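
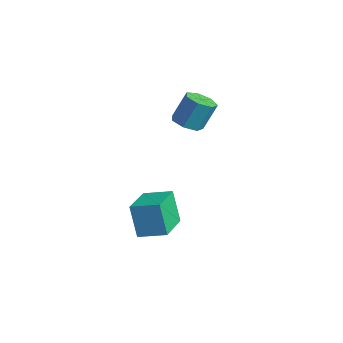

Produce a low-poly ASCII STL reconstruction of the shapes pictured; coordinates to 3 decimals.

solid 
facet normal -0.094 -0.429 -0.899
outer loop
vertex -3.259 -0.28 2.699
vertex -3.622 -0.783 2.977
vertex -3.842 -0.194 2.719
endloop
endfacet
facet normal 0.117 0.892 -0.438
outer loop
vertex -3.259 -0.28 2.699
vertex -3.842 -0.194 2.719
vertex -3.135 0.286 3.885
endloop
endfacet
facet normal 0.116 0.892 -0.438
outer loop
vertex -3.135 0.286 3.885
vertex -3.842 -0.194 2.719
vertex -3.719 0.372 3.905
endloop
endfacet
facet normal 0.094 0.429 0.898
outer loop
vertex -3.135 0.286 3.885
vertex -3.719 0.372 3.905
vertex -3.498 -0.217 4.163
endloop
endfacet
facet normal -0.093 -0.428 -0.899
outer loop
vertex -3.842 -0.194 2.719
vertex -3.622 -0.783 2.977
vertex -4.26 -0.552 2.933
endloop
endfacet
facet normal -0.700 0.670 -0.247
outer loop
vertex -3.842 -0.194 2.719
vertex -4.26 -0.552 2.933
vertex -3.719 0.372 3.905
endloop
endfacet
facet normal -0.701 0.669 -0.246
outer loop
vertex -3.719 0.372 3.905
vertex -4.26 -0.552 2.933
vertex -4.136 0.014 4.119
endloop
endfacet
facet normal 0.093 0.429 0.899
outer loop
vertex -3.719 0.372 3.905
vertex -4.136 0.014 4.119
vertex -3.498 -0.217 4.163
endloop
endfacet
facet normal -0.093 -0.428 -0.899
outer loop
vertex -4.26 -0.552 2.933
vertex -3.622 -0.783 2.977
vertex -4.197 -1.084 3.18
endloop
endfacet
facet normal -0.990 -0.057 0.131
outer loop
vertex -4.26 -0.552 2.933
vertex -4.197 -1.084 3.18
vertex -4.136 0.014 4.119
endloop
endfacet
facet normal -0.990 -0.057 0.131
outer loop
vertex -4.136 0.014 4.119
vertex -4.197 -1.084 3.18
vertex -4.073 -0.518 4.366
endloop
endfacet
facet normal 0.093 0.428 0.899
outer loop
vertex -4.136 0.014 4.119
vertex -4.073 -0.518 4.366
vertex -3.498 -0.217 4.163
endloop
endfacet
facet normal -0.093 -0.428 -0.899
outer loop
vertex -4.197 -1.084 3.18
vertex -3.622 -0.783 2.977
vertex -3.701 -1.389 3.274
endloop
endfacet
facet normal -0.533 -0.741 0.409
outer loop
vertex -4.197 -1.084 3.18
vertex -3.701 -1.389 3.274
vertex -4.073 -0.518 4.366
endloop
endfacet
facet normal -0.534 -0.740 0.408
outer loop
vertex -4.073 -0.518 4.366
vertex -3.701 -1.389 3.274
vertex -3.578 -0.823 4.461
endloop
endfacet
facet normal 0.092 0.430 0.898
outer loop
vertex -4.073 -0.518 4.366
vertex -3.578 -0.823 4.461
vertex -3.498 -0.217 4.163
endloop
endfacet
facet normal -0.092 -0.428 -0.899
outer loop
vertex -3.701 -1.389 3.274
vertex -3.622 -0.783 2.977
vertex -3.145 -1.238 3.145
endloop
endfacet
facet normal 0.323 -0.867 0.380
outer loop
vertex -3.701 -1.389 3.274
vertex -3.145 -1.238 3.145
vertex -3.578 -0.823 4.461
endloop
endfacet
facet normal 0.324 -0.866 0.380
outer loop
vertex -3.578 -0.823 4.461
vertex -3.145 -1.238 3.145
vertex -3.022 -0.672 4.331
endloop
endfacet
facet normal 0.093 0.429 0.898
outer loop
vertex -3.578 -0.823 4.461
vertex -3.022 -0.672 4.331
vertex -3.498 -0.217 4.163
endloop
endfacet
facet normal -0.093 -0.429 -0.899
outer loop
vertex -3.145 -1.238 3.145
vertex -3.622 -0.783 2.977
vertex -2.948 -0.744 2.889
endloop
endfacet
facet normal 0.938 -0.340 0.065
outer loop
vertex -3.145 -1.238 3.145
vertex -2.948 -0.744 2.889
vertex -3.022 -0.672 4.331
endloop
endfacet
facet normal 0.938 -0.340 0.065
outer loop
vertex -3.022 -0.672 4.331
vertex -2.948 -0.744 2.889
vertex -2.825 -0.178 4.075
endloop
endfacet
facet normal 0.093 0.429 0.899
outer loop
vertex -3.022 -0.672 4.331
vertex -2.825 -0.178 4.075
vertex -3.498 -0.217 4.163
endloop
endfacet
facet normal -0.092 -0.430 -0.898
outer loop
vertex -2.948 -0.744 2.889
vertex -3.622 -0.783 2.977
vertex -3.259 -0.28 2.699
endloop
endfacet
facet normal 0.845 0.444 -0.299
outer loop
vertex -2.948 -0.744 2.889
vertex -3.259 -0.28 2.699
vertex -2.825 -0.178 4.075
endloop
endfacet
facet normal 0.845 0.442 -0.299
outer loop
vertex -2.825 -0.178 4.075
vertex -3.259 -0.28 2.699
vertex -3.135 0.286 3.885
endloop
endfacet
facet normal 0.093 0.430 0.898
outer loop
vertex -2.825 -0.178 4.075
vertex -3.135 0.286 3.885
vertex -3.498 -0.217 4.163
endloop
endfacet
facet normal -0.661 0.722 -0.204
outer loop
vertex -3.763 -2.633 -0.445
vertex -2.958 -1.81 -0.142
vertex -3.279 -2.587 -1.854
endloop
endfacet
facet normal -0.676 -0.691 -0.255
outer loop
vertex -2.122 -3.85 -1.498
vertex -3.763 -2.633 -0.445
vertex -3.279 -2.587 -1.854
endloop
endfacet
facet normal -0.662 0.721 -0.203
outer loop
vertex -3.279 -2.587 -1.854
vertex -2.958 -1.81 -0.142
vertex -2.475 -1.764 -1.551
endloop
endfacet
facet normal 0.325 0.031 -0.945
outer loop
vertex -2.475 -1.764 -1.551
vertex -2.122 -3.85 -1.498
vertex -3.279 -2.587 -1.854
endloop
endfacet
facet normal -0.324 -0.031 0.945
outer loop
vertex -3.763 -2.633 -0.445
vertex -1.801 -3.073 0.214
vertex -2.958 -1.81 -0.142
endloop
endfacet
facet normal -0.676 -0.692 -0.254
outer loop
vertex -2.605 -3.896 -0.089
vertex -3.763 -2.633 -0.445
vertex -2.122 -3.85 -1.498
endloop
endfacet
facet normal -0.324 -0.031 0.945
outer loop
vertex -2.605 -3.896 -0.089
vertex -1.801 -3.073 0.214
vertex -3.763 -2.633 -0.445
endloop
endfacet
facet normal 0.676 0.691 0.254
outer loop
vertex -2.958 -1.81 -0.142
vertex -1.801 -3.073 0.214
vertex -2.475 -1.764 -1.551
endloop
endfacet
facet normal 0.324 0.031 -0.945
outer loop
vertex -1.317 -3.027 -1.195
vertex -2.122 -3.85 -1.498
vertex -2.475 -1.764 -1.551
endloop
endfacet
facet normal 0.676 0.692 0.255
outer loop
vertex -2.475 -1.764 -1.551
vertex -1.801 -3.073 0.214
vertex -1.317 -3.027 -1.195
endloop
endfacet
facet normal 0.662 -0.722 0.203
outer loop
vertex -1.317 -3.027 -1.195
vertex -2.605 -3.896 -0.089
vertex -2.122 -3.85 -1.498
endloop
endfacet
facet normal 0.662 -0.721 0.204
outer loop
vertex -1.801 -3.073 0.214
vertex -2.605 -3.896 -0.089
vertex -1.317 -3.027 -1.195
endloop
endfacet

endsolid


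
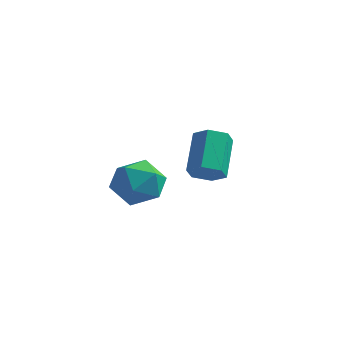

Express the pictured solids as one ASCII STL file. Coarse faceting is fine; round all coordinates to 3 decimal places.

solid 
facet normal -0.567 0.656 0.498
outer loop
vertex -1.222 -0.913 -1.948
vertex -1.798 -1.833 -1.392
vertex -0.797 -1.349 -0.891
endloop
endfacet
facet normal 0.076 0.932 0.354
outer loop
vertex -1.222 -0.913 -1.948
vertex -0.797 -1.349 -0.891
vertex -0.022 -1.07 -1.792
endloop
endfacet
facet normal 0.166 0.920 -0.354
outer loop
vertex -1.222 -0.913 -1.948
vertex -0.022 -1.07 -1.792
vertex -0.545 -1.382 -2.849
endloop
endfacet
facet normal -0.419 0.637 -0.647
outer loop
vertex -1.222 -0.913 -1.948
vertex -0.545 -1.382 -2.849
vertex -1.643 -1.853 -2.602
endloop
endfacet
facet normal -0.872 0.474 -0.120
outer loop
vertex -1.222 -0.913 -1.948
vertex -1.643 -1.853 -2.602
vertex -1.798 -1.833 -1.392
endloop
endfacet
facet normal 0.569 0.508 0.647
outer loop
vertex -0.022 -1.07 -1.792
vertex -0.797 -1.349 -0.891
vertex 0.143 -2.087 -1.138
endloop
endfacet
facet normal -0.470 0.061 0.880
outer loop
vertex -0.797 -1.349 -0.891
vertex -1.798 -1.833 -1.392
vertex -0.955 -2.558 -0.891
endloop
endfacet
facet normal -0.965 -0.234 -0.120
outer loop
vertex -1.798 -1.833 -1.392
vertex -1.643 -1.853 -2.602
vertex -1.478 -2.87 -1.948
endloop
endfacet
facet normal -0.232 0.030 -0.972
outer loop
vertex -1.643 -1.853 -2.602
vertex -0.545 -1.382 -2.849
vertex -0.703 -2.591 -2.849
endloop
endfacet
facet normal 0.716 0.488 -0.499
outer loop
vertex -0.545 -1.382 -2.849
vertex -0.022 -1.07 -1.792
vertex 0.298 -2.107 -2.348
endloop
endfacet
facet normal 0.419 -0.637 0.647
outer loop
vertex -0.278 -3.027 -1.792
vertex 0.143 -2.087 -1.138
vertex -0.955 -2.558 -0.891
endloop
endfacet
facet normal -0.166 -0.920 0.354
outer loop
vertex -0.278 -3.027 -1.792
vertex -0.955 -2.558 -0.891
vertex -1.478 -2.87 -1.948
endloop
endfacet
facet normal -0.076 -0.932 -0.354
outer loop
vertex -0.278 -3.027 -1.792
vertex -1.478 -2.87 -1.948
vertex -0.703 -2.591 -2.849
endloop
endfacet
facet normal 0.567 -0.656 -0.498
outer loop
vertex -0.278 -3.027 -1.792
vertex -0.703 -2.591 -2.849
vertex 0.298 -2.107 -2.348
endloop
endfacet
facet normal 0.872 -0.474 0.120
outer loop
vertex -0.278 -3.027 -1.792
vertex 0.298 -2.107 -2.348
vertex 0.143 -2.087 -1.138
endloop
endfacet
facet normal 0.232 -0.030 0.972
outer loop
vertex -0.955 -2.558 -0.891
vertex 0.143 -2.087 -1.138
vertex -0.797 -1.349 -0.891
endloop
endfacet
facet normal -0.716 -0.488 0.499
outer loop
vertex -1.478 -2.87 -1.948
vertex -0.955 -2.558 -0.891
vertex -1.798 -1.833 -1.392
endloop
endfacet
facet normal -0.569 -0.508 -0.647
outer loop
vertex -0.703 -2.591 -2.849
vertex -1.478 -2.87 -1.948
vertex -1.643 -1.853 -2.602
endloop
endfacet
facet normal 0.470 -0.061 -0.880
outer loop
vertex 0.298 -2.107 -2.348
vertex -0.703 -2.591 -2.849
vertex -0.545 -1.382 -2.849
endloop
endfacet
facet normal 0.965 0.234 0.120
outer loop
vertex 0.143 -2.087 -1.138
vertex 0.298 -2.107 -2.348
vertex -0.022 -1.07 -1.792
endloop
endfacet
facet normal 0.270 -0.685 -0.677
outer loop
vertex 0.947 1.45 -2.11
vertex 0.204 1.537 -2.494
vertex 0.854 2.018 -2.722
endloop
endfacet
facet normal 0.957 0.271 0.106
outer loop
vertex 0.947 1.45 -2.11
vertex 0.854 2.018 -2.722
vertex 0.378 2.897 -0.683
endloop
endfacet
facet normal 0.957 0.272 0.106
outer loop
vertex 0.378 2.897 -0.683
vertex 0.854 2.018 -2.722
vertex 0.285 3.464 -1.295
endloop
endfacet
facet normal -0.270 0.686 0.676
outer loop
vertex 0.378 2.897 -0.683
vertex 0.285 3.464 -1.295
vertex -0.364 2.983 -1.066
endloop
endfacet
facet normal 0.270 -0.685 -0.677
outer loop
vertex 0.854 2.018 -2.722
vertex 0.204 1.537 -2.494
vertex 0.111 2.105 -3.106
endloop
endfacet
facet normal 0.383 0.721 -0.578
outer loop
vertex 0.854 2.018 -2.722
vertex 0.111 2.105 -3.106
vertex 0.285 3.464 -1.295
endloop
endfacet
facet normal 0.383 0.721 -0.578
outer loop
vertex 0.285 3.464 -1.295
vertex 0.111 2.105 -3.106
vertex -0.457 3.551 -1.678
endloop
endfacet
facet normal -0.269 0.685 0.677
outer loop
vertex 0.285 3.464 -1.295
vertex -0.457 3.551 -1.678
vertex -0.364 2.983 -1.066
endloop
endfacet
facet normal 0.270 -0.685 -0.677
outer loop
vertex 0.111 2.105 -3.106
vertex 0.204 1.537 -2.494
vertex -0.538 1.623 -2.877
endloop
endfacet
facet normal -0.575 0.449 -0.684
outer loop
vertex 0.111 2.105 -3.106
vertex -0.538 1.623 -2.877
vertex -0.457 3.551 -1.678
endloop
endfacet
facet normal -0.573 0.450 -0.685
outer loop
vertex -0.457 3.551 -1.678
vertex -0.538 1.623 -2.877
vertex -1.107 3.07 -1.45
endloop
endfacet
facet normal -0.270 0.685 0.677
outer loop
vertex -0.457 3.551 -1.678
vertex -1.107 3.07 -1.45
vertex -0.364 2.983 -1.066
endloop
endfacet
facet normal 0.270 -0.686 -0.676
outer loop
vertex -0.538 1.623 -2.877
vertex 0.204 1.537 -2.494
vertex -0.445 1.056 -2.265
endloop
endfacet
facet normal -0.957 -0.271 -0.106
outer loop
vertex -0.538 1.623 -2.877
vertex -0.445 1.056 -2.265
vertex -1.107 3.07 -1.45
endloop
endfacet
facet normal -0.957 -0.271 -0.106
outer loop
vertex -1.107 3.07 -1.45
vertex -0.445 1.056 -2.265
vertex -1.014 2.502 -0.838
endloop
endfacet
facet normal -0.270 0.685 0.677
outer loop
vertex -1.107 3.07 -1.45
vertex -1.014 2.502 -0.838
vertex -0.364 2.983 -1.066
endloop
endfacet
facet normal 0.269 -0.685 -0.677
outer loop
vertex -0.445 1.056 -2.265
vertex 0.204 1.537 -2.494
vertex 0.297 0.969 -1.882
endloop
endfacet
facet normal -0.383 -0.721 0.578
outer loop
vertex -0.445 1.056 -2.265
vertex 0.297 0.969 -1.882
vertex -1.014 2.502 -0.838
endloop
endfacet
facet normal -0.383 -0.721 0.578
outer loop
vertex -1.014 2.502 -0.838
vertex 0.297 0.969 -1.882
vertex -0.271 2.415 -0.454
endloop
endfacet
facet normal -0.270 0.685 0.677
outer loop
vertex -1.014 2.502 -0.838
vertex -0.271 2.415 -0.454
vertex -0.364 2.983 -1.066
endloop
endfacet
facet normal 0.270 -0.685 -0.677
outer loop
vertex 0.297 0.969 -1.882
vertex 0.204 1.537 -2.494
vertex 0.947 1.45 -2.11
endloop
endfacet
facet normal 0.573 -0.451 0.684
outer loop
vertex 0.297 0.969 -1.882
vertex 0.947 1.45 -2.11
vertex -0.271 2.415 -0.454
endloop
endfacet
facet normal 0.575 -0.449 0.684
outer loop
vertex -0.271 2.415 -0.454
vertex 0.947 1.45 -2.11
vertex 0.378 2.897 -0.683
endloop
endfacet
facet normal -0.270 0.685 0.677
outer loop
vertex -0.271 2.415 -0.454
vertex 0.378 2.897 -0.683
vertex -0.364 2.983 -1.066
endloop
endfacet

endsolid


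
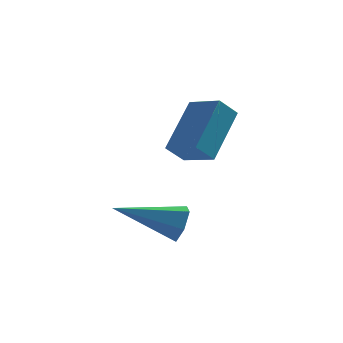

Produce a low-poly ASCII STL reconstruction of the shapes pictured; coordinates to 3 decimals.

solid 
facet normal 0.939 0.099 -0.330
outer loop
vertex 2.49 -3.798 -2.257
vertex 2.243 -3.533 -2.88
vertex 2.389 -3.089 -2.332
endloop
endfacet
facet normal 0.044 0.111 0.993
outer loop
vertex 2.49 -3.798 -2.257
vertex 2.389 -3.089 -2.332
vertex 0.197 -3.747 -2.16
endloop
endfacet
facet normal 0.939 0.098 -0.330
outer loop
vertex 2.389 -3.089 -2.332
vertex 2.243 -3.533 -2.88
vertex 2.143 -2.824 -2.954
endloop
endfacet
facet normal -0.223 0.862 0.455
outer loop
vertex 2.389 -3.089 -2.332
vertex 2.143 -2.824 -2.954
vertex 0.197 -3.747 -2.16
endloop
endfacet
facet normal 0.939 0.098 -0.330
outer loop
vertex 2.143 -2.824 -2.954
vertex 2.243 -3.533 -2.88
vertex 1.997 -3.268 -3.502
endloop
endfacet
facet normal -0.526 0.724 -0.447
outer loop
vertex 2.143 -2.824 -2.954
vertex 1.997 -3.268 -3.502
vertex 0.197 -3.747 -2.16
endloop
endfacet
facet normal 0.939 0.098 -0.330
outer loop
vertex 1.997 -3.268 -3.502
vertex 2.243 -3.533 -2.88
vertex 2.097 -3.977 -3.427
endloop
endfacet
facet normal -0.561 -0.165 -0.811
outer loop
vertex 1.997 -3.268 -3.502
vertex 2.097 -3.977 -3.427
vertex 0.197 -3.747 -2.16
endloop
endfacet
facet normal 0.939 0.099 -0.331
outer loop
vertex 2.097 -3.977 -3.427
vertex 2.243 -3.533 -2.88
vertex 2.344 -4.242 -2.805
endloop
endfacet
facet normal -0.293 -0.916 -0.274
outer loop
vertex 2.097 -3.977 -3.427
vertex 2.344 -4.242 -2.805
vertex 0.197 -3.747 -2.16
endloop
endfacet
facet normal 0.939 0.099 -0.330
outer loop
vertex 2.344 -4.242 -2.805
vertex 2.243 -3.533 -2.88
vertex 2.49 -3.798 -2.257
endloop
endfacet
facet normal 0.009 -0.778 0.628
outer loop
vertex 2.344 -4.242 -2.805
vertex 2.49 -3.798 -2.257
vertex 0.197 -3.747 -2.16
endloop
endfacet
facet normal -0.598 -0.409 0.690
outer loop
vertex 3.336 -1.683 1.567
vertex 2.404 -0.89 1.23
vertex 2.647 -3.107 0.125
endloop
endfacet
facet normal 0.735 -0.624 0.265
outer loop
vertex 3.196 -2.73 -0.51
vertex 3.336 -1.683 1.567
vertex 2.647 -3.107 0.125
endloop
endfacet
facet normal -0.597 -0.409 0.690
outer loop
vertex 2.647 -3.107 0.125
vertex 2.404 -0.89 1.23
vertex 1.714 -2.313 -0.212
endloop
endfacet
facet normal -0.323 -0.665 -0.674
outer loop
vertex 1.714 -2.313 -0.212
vertex 3.196 -2.73 -0.51
vertex 2.647 -3.107 0.125
endloop
endfacet
facet normal 0.322 0.665 0.674
outer loop
vertex 3.336 -1.683 1.567
vertex 2.953 -0.513 0.595
vertex 2.404 -0.89 1.23
endloop
endfacet
facet normal 0.734 -0.625 0.266
outer loop
vertex 3.886 -1.307 0.932
vertex 3.336 -1.683 1.567
vertex 3.196 -2.73 -0.51
endloop
endfacet
facet normal 0.323 0.665 0.673
outer loop
vertex 3.886 -1.307 0.932
vertex 2.953 -0.513 0.595
vertex 3.336 -1.683 1.567
endloop
endfacet
facet normal -0.735 0.624 -0.265
outer loop
vertex 2.404 -0.89 1.23
vertex 2.953 -0.513 0.595
vertex 1.714 -2.313 -0.212
endloop
endfacet
facet normal -0.323 -0.665 -0.673
outer loop
vertex 2.264 -1.937 -0.847
vertex 3.196 -2.73 -0.51
vertex 1.714 -2.313 -0.212
endloop
endfacet
facet normal -0.734 0.625 -0.266
outer loop
vertex 1.714 -2.313 -0.212
vertex 2.953 -0.513 0.595
vertex 2.264 -1.937 -0.847
endloop
endfacet
facet normal 0.597 0.409 -0.690
outer loop
vertex 2.264 -1.937 -0.847
vertex 3.886 -1.307 0.932
vertex 3.196 -2.73 -0.51
endloop
endfacet
facet normal 0.597 0.409 -0.690
outer loop
vertex 2.953 -0.513 0.595
vertex 3.886 -1.307 0.932
vertex 2.264 -1.937 -0.847
endloop
endfacet

endsolid


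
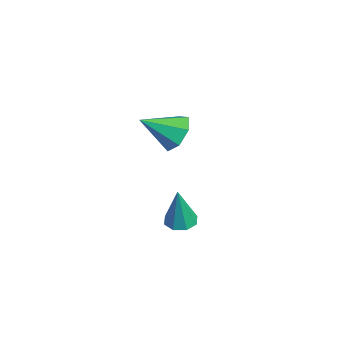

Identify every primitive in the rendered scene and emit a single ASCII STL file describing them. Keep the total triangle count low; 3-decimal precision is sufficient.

solid 
facet normal 0.017 0.842 -0.539
outer loop
vertex -2.543 1.961 0.894
vertex -3.157 1.653 0.393
vertex -3.234 2.11 1.105
endloop
endfacet
facet normal 0.306 0.075 0.949
outer loop
vertex -2.543 1.961 0.894
vertex -3.234 2.11 1.105
vertex -3.183 0.347 1.227
endloop
endfacet
facet normal 0.017 0.842 -0.539
outer loop
vertex -3.234 2.11 1.105
vertex -3.157 1.653 0.393
vertex -3.866 1.915 0.78
endloop
endfacet
facet normal -0.468 0.048 0.882
outer loop
vertex -3.234 2.11 1.105
vertex -3.866 1.915 0.78
vertex -3.183 0.347 1.227
endloop
endfacet
facet normal 0.018 0.843 -0.538
outer loop
vertex -3.866 1.915 0.78
vertex -3.157 1.653 0.393
vertex -3.964 1.523 0.163
endloop
endfacet
facet normal -0.896 -0.296 0.330
outer loop
vertex -3.866 1.915 0.78
vertex -3.964 1.523 0.163
vertex -3.183 0.347 1.227
endloop
endfacet
facet normal 0.018 0.843 -0.538
outer loop
vertex -3.964 1.523 0.163
vertex -3.157 1.653 0.393
vertex -3.454 1.229 -0.281
endloop
endfacet
facet normal -0.655 -0.698 -0.290
outer loop
vertex -3.964 1.523 0.163
vertex -3.454 1.229 -0.281
vertex -3.183 0.347 1.227
endloop
endfacet
facet normal 0.018 0.843 -0.538
outer loop
vertex -3.454 1.229 -0.281
vertex -3.157 1.653 0.393
vertex -2.72 1.254 -0.217
endloop
endfacet
facet normal 0.074 -0.855 -0.513
outer loop
vertex -3.454 1.229 -0.281
vertex -2.72 1.254 -0.217
vertex -3.183 0.347 1.227
endloop
endfacet
facet normal 0.017 0.842 -0.539
outer loop
vertex -2.72 1.254 -0.217
vertex -3.157 1.653 0.393
vertex -2.314 1.58 0.306
endloop
endfacet
facet normal 0.741 -0.650 -0.170
outer loop
vertex -2.72 1.254 -0.217
vertex -2.314 1.58 0.306
vertex -3.183 0.347 1.227
endloop
endfacet
facet normal 0.017 0.842 -0.539
outer loop
vertex -2.314 1.58 0.306
vertex -3.157 1.653 0.393
vertex -2.543 1.961 0.894
endloop
endfacet
facet normal 0.844 -0.235 0.481
outer loop
vertex -2.314 1.58 0.306
vertex -2.543 1.961 0.894
vertex -3.183 0.347 1.227
endloop
endfacet
facet normal -0.163 0.100 -0.982
outer loop
vertex 1.742 0.956 -1.122
vertex 1.174 0.883 -1.035
vertex 1.531 1.339 -1.048
endloop
endfacet
facet normal 0.873 0.440 0.212
outer loop
vertex 1.742 0.956 -1.122
vertex 1.531 1.339 -1.048
vertex 1.446 0.717 0.595
endloop
endfacet
facet normal -0.164 0.100 -0.981
outer loop
vertex 1.531 1.339 -1.048
vertex 1.174 0.883 -1.035
vertex 1.11 1.455 -0.966
endloop
endfacet
facet normal 0.312 0.883 0.350
outer loop
vertex 1.531 1.339 -1.048
vertex 1.11 1.455 -0.966
vertex 1.446 0.717 0.595
endloop
endfacet
facet normal -0.165 0.100 -0.981
outer loop
vertex 1.11 1.455 -0.966
vertex 1.174 0.883 -1.035
vertex 0.727 1.236 -0.924
endloop
endfacet
facet normal -0.402 0.791 0.461
outer loop
vertex 1.11 1.455 -0.966
vertex 0.727 1.236 -0.924
vertex 1.446 0.717 0.595
endloop
endfacet
facet normal -0.165 0.100 -0.981
outer loop
vertex 0.727 1.236 -0.924
vertex 1.174 0.883 -1.035
vertex 0.605 0.809 -0.947
endloop
endfacet
facet normal -0.851 0.218 0.477
outer loop
vertex 0.727 1.236 -0.924
vertex 0.605 0.809 -0.947
vertex 1.446 0.717 0.595
endloop
endfacet
facet normal -0.165 0.099 -0.981
outer loop
vertex 0.605 0.809 -0.947
vertex 1.174 0.883 -1.035
vertex 0.816 0.426 -1.021
endloop
endfacet
facet normal -0.772 -0.501 0.391
outer loop
vertex 0.605 0.809 -0.947
vertex 0.816 0.426 -1.021
vertex 1.446 0.717 0.595
endloop
endfacet
facet normal -0.164 0.098 -0.982
outer loop
vertex 0.816 0.426 -1.021
vertex 1.174 0.883 -1.035
vertex 1.237 0.31 -1.103
endloop
endfacet
facet normal -0.211 -0.944 0.252
outer loop
vertex 0.816 0.426 -1.021
vertex 1.237 0.31 -1.103
vertex 1.446 0.717 0.595
endloop
endfacet
facet normal -0.164 0.098 -0.982
outer loop
vertex 1.237 0.31 -1.103
vertex 1.174 0.883 -1.035
vertex 1.62 0.53 -1.145
endloop
endfacet
facet normal 0.505 -0.852 0.142
outer loop
vertex 1.237 0.31 -1.103
vertex 1.62 0.53 -1.145
vertex 1.446 0.717 0.595
endloop
endfacet
facet normal -0.163 0.100 -0.982
outer loop
vertex 1.62 0.53 -1.145
vertex 1.174 0.883 -1.035
vertex 1.742 0.956 -1.122
endloop
endfacet
facet normal 0.952 -0.279 0.125
outer loop
vertex 1.62 0.53 -1.145
vertex 1.742 0.956 -1.122
vertex 1.446 0.717 0.595
endloop
endfacet

endsolid


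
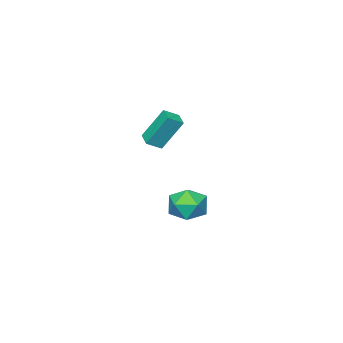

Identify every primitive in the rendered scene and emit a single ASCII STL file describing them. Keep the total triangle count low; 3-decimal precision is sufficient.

solid 
facet normal -0.124 0.613 0.780
outer loop
vertex -2.113 0.754 -3.253
vertex -3.275 0.318 -3.095
vertex -2.315 -0.232 -2.51
endloop
endfacet
facet normal 0.559 0.423 0.713
outer loop
vertex -2.113 0.754 -3.253
vertex -2.315 -0.232 -2.51
vertex -1.333 -0.224 -3.285
endloop
endfacet
facet normal 0.781 0.621 0.064
outer loop
vertex -2.113 0.754 -3.253
vertex -1.333 -0.224 -3.285
vertex -1.686 0.33 -4.35
endloop
endfacet
facet normal 0.234 0.934 -0.270
outer loop
vertex -2.113 0.754 -3.253
vertex -1.686 0.33 -4.35
vertex -2.886 0.665 -4.232
endloop
endfacet
facet normal -0.325 0.930 0.172
outer loop
vertex -2.113 0.754 -3.253
vertex -2.886 0.665 -4.232
vertex -3.275 0.318 -3.095
endloop
endfacet
facet normal 0.594 -0.290 0.750
outer loop
vertex -1.333 -0.224 -3.285
vertex -2.315 -0.232 -2.51
vertex -2.014 -1.265 -3.148
endloop
endfacet
facet normal -0.512 0.020 0.859
outer loop
vertex -2.315 -0.232 -2.51
vertex -3.275 0.318 -3.095
vertex -3.214 -0.93 -3.03
endloop
endfacet
facet normal -0.838 0.532 -0.124
outer loop
vertex -3.275 0.318 -3.095
vertex -2.886 0.665 -4.232
vertex -3.567 -0.376 -4.095
endloop
endfacet
facet normal 0.068 0.538 -0.840
outer loop
vertex -2.886 0.665 -4.232
vertex -1.686 0.33 -4.35
vertex -2.585 -0.368 -4.87
endloop
endfacet
facet normal 0.953 0.031 -0.300
outer loop
vertex -1.686 0.33 -4.35
vertex -1.333 -0.224 -3.285
vertex -1.625 -0.918 -4.285
endloop
endfacet
facet normal -0.234 -0.934 0.270
outer loop
vertex -2.787 -1.354 -4.127
vertex -2.014 -1.265 -3.148
vertex -3.214 -0.93 -3.03
endloop
endfacet
facet normal -0.781 -0.621 -0.064
outer loop
vertex -2.787 -1.354 -4.127
vertex -3.214 -0.93 -3.03
vertex -3.567 -0.376 -4.095
endloop
endfacet
facet normal -0.559 -0.423 -0.713
outer loop
vertex -2.787 -1.354 -4.127
vertex -3.567 -0.376 -4.095
vertex -2.585 -0.368 -4.87
endloop
endfacet
facet normal 0.124 -0.613 -0.780
outer loop
vertex -2.787 -1.354 -4.127
vertex -2.585 -0.368 -4.87
vertex -1.625 -0.918 -4.285
endloop
endfacet
facet normal 0.325 -0.930 -0.172
outer loop
vertex -2.787 -1.354 -4.127
vertex -1.625 -0.918 -4.285
vertex -2.014 -1.265 -3.148
endloop
endfacet
facet normal -0.068 -0.538 0.840
outer loop
vertex -3.214 -0.93 -3.03
vertex -2.014 -1.265 -3.148
vertex -2.315 -0.232 -2.51
endloop
endfacet
facet normal -0.953 -0.031 0.300
outer loop
vertex -3.567 -0.376 -4.095
vertex -3.214 -0.93 -3.03
vertex -3.275 0.318 -3.095
endloop
endfacet
facet normal -0.594 0.290 -0.750
outer loop
vertex -2.585 -0.368 -4.87
vertex -3.567 -0.376 -4.095
vertex -2.886 0.665 -4.232
endloop
endfacet
facet normal 0.512 -0.020 -0.859
outer loop
vertex -1.625 -0.918 -4.285
vertex -2.585 -0.368 -4.87
vertex -1.686 0.33 -4.35
endloop
endfacet
facet normal 0.838 -0.532 0.124
outer loop
vertex -2.014 -1.265 -3.148
vertex -1.625 -0.918 -4.285
vertex -1.333 -0.224 -3.285
endloop
endfacet
facet normal -0.327 0.403 0.855
outer loop
vertex -0.391 -0.09 3.961
vertex 0.134 0.751 3.766
vertex -1.164 0.284 3.489
endloop
endfacet
facet normal -0.520 -0.832 0.193
outer loop
vertex -0.454 -0.591 1.634
vertex -0.391 -0.09 3.961
vertex -1.164 0.284 3.489
endloop
endfacet
facet normal -0.327 0.403 0.855
outer loop
vertex -1.164 0.284 3.489
vertex 0.134 0.751 3.766
vertex -0.639 1.124 3.294
endloop
endfacet
facet normal -0.789 0.381 -0.482
outer loop
vertex -0.639 1.124 3.294
vertex -0.454 -0.591 1.634
vertex -1.164 0.284 3.489
endloop
endfacet
facet normal 0.789 -0.381 0.482
outer loop
vertex -0.391 -0.09 3.961
vertex 0.844 -0.124 1.911
vertex 0.134 0.751 3.766
endloop
endfacet
facet normal -0.520 -0.832 0.193
outer loop
vertex 0.319 -0.964 2.106
vertex -0.391 -0.09 3.961
vertex -0.454 -0.591 1.634
endloop
endfacet
facet normal 0.789 -0.381 0.482
outer loop
vertex 0.319 -0.964 2.106
vertex 0.844 -0.124 1.911
vertex -0.391 -0.09 3.961
endloop
endfacet
facet normal 0.520 0.832 -0.194
outer loop
vertex 0.134 0.751 3.766
vertex 0.844 -0.124 1.911
vertex -0.639 1.124 3.294
endloop
endfacet
facet normal -0.789 0.381 -0.482
outer loop
vertex 0.071 0.25 1.439
vertex -0.454 -0.591 1.634
vertex -0.639 1.124 3.294
endloop
endfacet
facet normal 0.520 0.832 -0.193
outer loop
vertex -0.639 1.124 3.294
vertex 0.844 -0.124 1.911
vertex 0.071 0.25 1.439
endloop
endfacet
facet normal 0.328 -0.403 -0.855
outer loop
vertex 0.071 0.25 1.439
vertex 0.319 -0.964 2.106
vertex -0.454 -0.591 1.634
endloop
endfacet
facet normal 0.327 -0.403 -0.855
outer loop
vertex 0.844 -0.124 1.911
vertex 0.319 -0.964 2.106
vertex 0.071 0.25 1.439
endloop
endfacet

endsolid


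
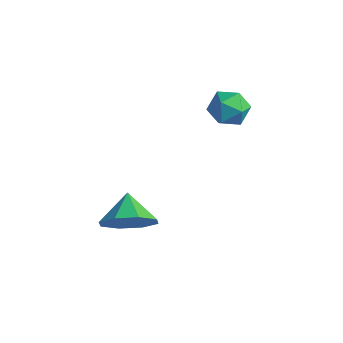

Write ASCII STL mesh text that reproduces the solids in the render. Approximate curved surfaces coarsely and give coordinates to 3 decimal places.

solid 
facet normal -0.846 0.520 0.114
outer loop
vertex 1.536 2.206 3.114
vertex 1.202 1.734 2.79
vertex 1.27 1.7 3.448
endloop
endfacet
facet normal -0.398 0.642 0.656
outer loop
vertex 1.536 2.206 3.114
vertex 1.27 1.7 3.448
vertex 1.877 1.918 3.603
endloop
endfacet
facet normal 0.211 0.899 0.383
outer loop
vertex 1.536 2.206 3.114
vertex 1.877 1.918 3.603
vertex 2.183 2.086 3.04
endloop
endfacet
facet normal 0.137 0.936 -0.324
outer loop
vertex 1.536 2.206 3.114
vertex 2.183 2.086 3.04
vertex 1.766 1.973 2.538
endloop
endfacet
facet normal -0.517 0.702 -0.490
outer loop
vertex 1.536 2.206 3.114
vertex 1.766 1.973 2.538
vertex 1.202 1.734 2.79
endloop
endfacet
facet normal -0.253 0.017 0.967
outer loop
vertex 1.877 1.918 3.603
vertex 1.27 1.7 3.448
vertex 1.754 1.267 3.582
endloop
endfacet
facet normal -0.979 -0.182 0.092
outer loop
vertex 1.27 1.7 3.448
vertex 1.202 1.734 2.79
vertex 1.337 1.154 3.08
endloop
endfacet
facet normal -0.445 0.113 -0.889
outer loop
vertex 1.202 1.734 2.79
vertex 1.766 1.973 2.538
vertex 1.643 1.322 2.517
endloop
endfacet
facet normal 0.612 0.492 -0.619
outer loop
vertex 1.766 1.973 2.538
vertex 2.183 2.086 3.04
vertex 2.25 1.54 2.672
endloop
endfacet
facet normal 0.731 0.434 0.527
outer loop
vertex 2.183 2.086 3.04
vertex 1.877 1.918 3.603
vertex 2.318 1.506 3.33
endloop
endfacet
facet normal -0.137 -0.936 0.324
outer loop
vertex 1.984 1.034 3.006
vertex 1.754 1.267 3.582
vertex 1.337 1.154 3.08
endloop
endfacet
facet normal -0.211 -0.899 -0.383
outer loop
vertex 1.984 1.034 3.006
vertex 1.337 1.154 3.08
vertex 1.643 1.322 2.517
endloop
endfacet
facet normal 0.398 -0.642 -0.656
outer loop
vertex 1.984 1.034 3.006
vertex 1.643 1.322 2.517
vertex 2.25 1.54 2.672
endloop
endfacet
facet normal 0.846 -0.520 -0.114
outer loop
vertex 1.984 1.034 3.006
vertex 2.25 1.54 2.672
vertex 2.318 1.506 3.33
endloop
endfacet
facet normal 0.517 -0.702 0.490
outer loop
vertex 1.984 1.034 3.006
vertex 2.318 1.506 3.33
vertex 1.754 1.267 3.582
endloop
endfacet
facet normal -0.612 -0.492 0.619
outer loop
vertex 1.337 1.154 3.08
vertex 1.754 1.267 3.582
vertex 1.27 1.7 3.448
endloop
endfacet
facet normal -0.731 -0.434 -0.527
outer loop
vertex 1.643 1.322 2.517
vertex 1.337 1.154 3.08
vertex 1.202 1.734 2.79
endloop
endfacet
facet normal 0.253 -0.017 -0.967
outer loop
vertex 2.25 1.54 2.672
vertex 1.643 1.322 2.517
vertex 1.766 1.973 2.538
endloop
endfacet
facet normal 0.979 0.182 -0.092
outer loop
vertex 2.318 1.506 3.33
vertex 2.25 1.54 2.672
vertex 2.183 2.086 3.04
endloop
endfacet
facet normal 0.445 -0.113 0.889
outer loop
vertex 1.754 1.267 3.582
vertex 2.318 1.506 3.33
vertex 1.877 1.918 3.603
endloop
endfacet
facet normal 0.596 -0.637 -0.489
outer loop
vertex 1.696 -1.398 0.226
vertex 0.998 -1.789 -0.115
vertex 1.51 -1.127 -0.353
endloop
endfacet
facet normal 0.215 0.909 0.357
outer loop
vertex 1.696 -1.398 0.226
vertex 1.51 -1.127 -0.353
vertex 0.402 -1.151 0.375
endloop
endfacet
facet normal 0.596 -0.637 -0.490
outer loop
vertex 1.51 -1.127 -0.353
vertex 0.998 -1.789 -0.115
vertex 1.023 -1.244 -0.793
endloop
endfacet
facet normal -0.112 0.984 -0.138
outer loop
vertex 1.51 -1.127 -0.353
vertex 1.023 -1.244 -0.793
vertex 0.402 -1.151 0.375
endloop
endfacet
facet normal 0.595 -0.637 -0.490
outer loop
vertex 1.023 -1.244 -0.793
vertex 0.998 -1.789 -0.115
vertex 0.522 -1.68 -0.835
endloop
endfacet
facet normal -0.592 0.716 -0.372
outer loop
vertex 1.023 -1.244 -0.793
vertex 0.522 -1.68 -0.835
vertex 0.402 -1.151 0.375
endloop
endfacet
facet normal 0.595 -0.637 -0.490
outer loop
vertex 0.522 -1.68 -0.835
vertex 0.998 -1.789 -0.115
vertex 0.299 -2.18 -0.455
endloop
endfacet
facet normal -0.942 0.262 -0.208
outer loop
vertex 0.522 -1.68 -0.835
vertex 0.299 -2.18 -0.455
vertex 0.402 -1.151 0.375
endloop
endfacet
facet normal 0.595 -0.638 -0.489
outer loop
vertex 0.299 -2.18 -0.455
vertex 0.998 -1.789 -0.115
vertex 0.485 -2.45 0.124
endloop
endfacet
facet normal -0.960 -0.111 0.257
outer loop
vertex 0.299 -2.18 -0.455
vertex 0.485 -2.45 0.124
vertex 0.402 -1.151 0.375
endloop
endfacet
facet normal 0.594 -0.638 -0.489
outer loop
vertex 0.485 -2.45 0.124
vertex 0.998 -1.789 -0.115
vertex 0.972 -2.333 0.563
endloop
endfacet
facet normal -0.633 -0.186 0.752
outer loop
vertex 0.485 -2.45 0.124
vertex 0.972 -2.333 0.563
vertex 0.402 -1.151 0.375
endloop
endfacet
facet normal 0.596 -0.637 -0.489
outer loop
vertex 0.972 -2.333 0.563
vertex 0.998 -1.789 -0.115
vertex 1.473 -1.897 0.605
endloop
endfacet
facet normal -0.154 0.082 0.985
outer loop
vertex 0.972 -2.333 0.563
vertex 1.473 -1.897 0.605
vertex 0.402 -1.151 0.375
endloop
endfacet
facet normal 0.596 -0.637 -0.489
outer loop
vertex 1.473 -1.897 0.605
vertex 0.998 -1.789 -0.115
vertex 1.696 -1.398 0.226
endloop
endfacet
facet normal 0.197 0.536 0.821
outer loop
vertex 1.473 -1.897 0.605
vertex 1.696 -1.398 0.226
vertex 0.402 -1.151 0.375
endloop
endfacet

endsolid


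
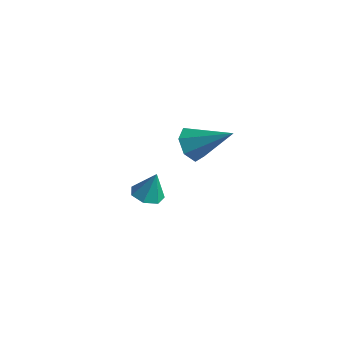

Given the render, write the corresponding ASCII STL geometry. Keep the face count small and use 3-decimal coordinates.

solid 
facet normal -0.766 -0.338 -0.548
outer loop
vertex 2.073 0.378 1.588
vertex 1.766 0.112 2.181
vertex 1.687 0.765 1.889
endloop
endfacet
facet normal 0.437 0.782 -0.444
outer loop
vertex 2.073 0.378 1.588
vertex 1.687 0.765 1.889
vertex 3.074 0.688 3.119
endloop
endfacet
facet normal -0.765 -0.338 -0.549
outer loop
vertex 1.687 0.765 1.889
vertex 1.766 0.112 2.181
vertex 1.359 0.66 2.411
endloop
endfacet
facet normal -0.078 0.986 0.149
outer loop
vertex 1.687 0.765 1.889
vertex 1.359 0.66 2.411
vertex 3.074 0.688 3.119
endloop
endfacet
facet normal -0.765 -0.338 -0.548
outer loop
vertex 1.359 0.66 2.411
vertex 1.766 0.112 2.181
vertex 1.338 0.142 2.76
endloop
endfacet
facet normal -0.329 0.537 0.777
outer loop
vertex 1.359 0.66 2.411
vertex 1.338 0.142 2.76
vertex 3.074 0.688 3.119
endloop
endfacet
facet normal -0.766 -0.336 -0.548
outer loop
vertex 1.338 0.142 2.76
vertex 1.766 0.112 2.181
vertex 1.638 -0.399 2.673
endloop
endfacet
facet normal -0.128 -0.226 0.966
outer loop
vertex 1.338 0.142 2.76
vertex 1.638 -0.399 2.673
vertex 3.074 0.688 3.119
endloop
endfacet
facet normal -0.765 -0.337 -0.549
outer loop
vertex 1.638 -0.399 2.673
vertex 1.766 0.112 2.181
vertex 2.035 -0.555 2.216
endloop
endfacet
facet normal 0.374 -0.729 0.573
outer loop
vertex 1.638 -0.399 2.673
vertex 2.035 -0.555 2.216
vertex 3.074 0.688 3.119
endloop
endfacet
facet normal -0.766 -0.338 -0.547
outer loop
vertex 2.035 -0.555 2.216
vertex 1.766 0.112 2.181
vertex 2.228 -0.21 1.733
endloop
endfacet
facet normal 0.799 -0.592 -0.104
outer loop
vertex 2.035 -0.555 2.216
vertex 2.228 -0.21 1.733
vertex 3.074 0.688 3.119
endloop
endfacet
facet normal -0.766 -0.337 -0.548
outer loop
vertex 2.228 -0.21 1.733
vertex 1.766 0.112 2.181
vertex 2.073 0.378 1.588
endloop
endfacet
facet normal 0.827 0.081 -0.557
outer loop
vertex 2.228 -0.21 1.733
vertex 2.073 0.378 1.588
vertex 3.074 0.688 3.119
endloop
endfacet
facet normal -0.217 -0.206 -0.954
outer loop
vertex -0.57 1.193 -2.565
vertex -1.003 0.763 -2.374
vertex -1.085 1.387 -2.49
endloop
endfacet
facet normal 0.370 0.909 0.193
outer loop
vertex -0.57 1.193 -2.565
vertex -1.085 1.387 -2.49
vertex -0.757 0.997 -1.286
endloop
endfacet
facet normal -0.217 -0.206 -0.954
outer loop
vertex -1.085 1.387 -2.49
vertex -1.003 0.763 -2.374
vertex -1.539 1.111 -2.327
endloop
endfacet
facet normal -0.379 0.845 0.377
outer loop
vertex -1.085 1.387 -2.49
vertex -1.539 1.111 -2.327
vertex -0.757 0.997 -1.286
endloop
endfacet
facet normal -0.217 -0.205 -0.954
outer loop
vertex -1.539 1.111 -2.327
vertex -1.003 0.763 -2.374
vertex -1.589 0.573 -2.2
endloop
endfacet
facet normal -0.770 0.214 0.602
outer loop
vertex -1.539 1.111 -2.327
vertex -1.589 0.573 -2.2
vertex -0.757 0.997 -1.286
endloop
endfacet
facet normal -0.217 -0.205 -0.954
outer loop
vertex -1.589 0.573 -2.2
vertex -1.003 0.763 -2.374
vertex -1.199 0.178 -2.204
endloop
endfacet
facet normal -0.507 -0.507 0.697
outer loop
vertex -1.589 0.573 -2.2
vertex -1.199 0.178 -2.204
vertex -0.757 0.997 -1.286
endloop
endfacet
facet normal -0.217 -0.205 -0.955
outer loop
vertex -1.199 0.178 -2.204
vertex -1.003 0.763 -2.374
vertex -0.661 0.224 -2.336
endloop
endfacet
facet normal 0.212 -0.778 0.592
outer loop
vertex -1.199 0.178 -2.204
vertex -0.661 0.224 -2.336
vertex -0.757 0.997 -1.286
endloop
endfacet
facet normal -0.216 -0.204 -0.955
outer loop
vertex -0.661 0.224 -2.336
vertex -1.003 0.763 -2.374
vertex -0.381 0.676 -2.496
endloop
endfacet
facet normal 0.843 -0.393 0.366
outer loop
vertex -0.661 0.224 -2.336
vertex -0.381 0.676 -2.496
vertex -0.757 0.997 -1.286
endloop
endfacet
facet normal -0.216 -0.206 -0.954
outer loop
vertex -0.381 0.676 -2.496
vertex -1.003 0.763 -2.374
vertex -0.57 1.193 -2.565
endloop
endfacet
facet normal 0.914 0.359 0.189
outer loop
vertex -0.381 0.676 -2.496
vertex -0.57 1.193 -2.565
vertex -0.757 0.997 -1.286
endloop
endfacet

endsolid


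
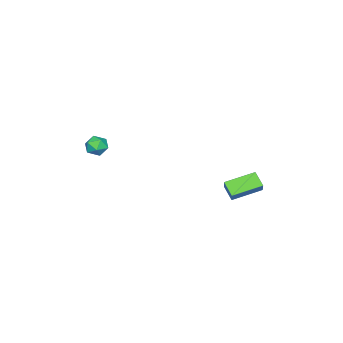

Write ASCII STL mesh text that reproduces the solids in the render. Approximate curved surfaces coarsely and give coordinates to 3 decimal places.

solid 
facet normal -0.705 0.658 0.264
outer loop
vertex -1.506 4.29 0.907
vertex -1.093 4.978 0.294
vertex -2.068 3.98 0.18
endloop
endfacet
facet normal -0.409 -0.682 0.607
outer loop
vertex -0.807 2.802 -0.294
vertex -1.506 4.29 0.907
vertex -2.068 3.98 0.18
endloop
endfacet
facet normal -0.705 0.658 0.265
outer loop
vertex -2.068 3.98 0.18
vertex -1.093 4.978 0.294
vertex -1.656 4.668 -0.433
endloop
endfacet
facet normal -0.580 -0.320 -0.749
outer loop
vertex -1.656 4.668 -0.433
vertex -0.807 2.802 -0.294
vertex -2.068 3.98 0.18
endloop
endfacet
facet normal 0.580 0.319 0.749
outer loop
vertex -1.506 4.29 0.907
vertex 0.168 3.8 -0.18
vertex -1.093 4.978 0.294
endloop
endfacet
facet normal -0.408 -0.682 0.607
outer loop
vertex -0.244 3.112 0.433
vertex -1.506 4.29 0.907
vertex -0.807 2.802 -0.294
endloop
endfacet
facet normal 0.580 0.320 0.749
outer loop
vertex -0.244 3.112 0.433
vertex 0.168 3.8 -0.18
vertex -1.506 4.29 0.907
endloop
endfacet
facet normal 0.409 0.682 -0.607
outer loop
vertex -1.093 4.978 0.294
vertex 0.168 3.8 -0.18
vertex -1.656 4.668 -0.433
endloop
endfacet
facet normal -0.580 -0.320 -0.749
outer loop
vertex -0.394 3.49 -0.907
vertex -0.807 2.802 -0.294
vertex -1.656 4.668 -0.433
endloop
endfacet
facet normal 0.409 0.682 -0.607
outer loop
vertex -1.656 4.668 -0.433
vertex 0.168 3.8 -0.18
vertex -0.394 3.49 -0.907
endloop
endfacet
facet normal 0.704 -0.659 -0.265
outer loop
vertex -0.394 3.49 -0.907
vertex -0.244 3.112 0.433
vertex -0.807 2.802 -0.294
endloop
endfacet
facet normal 0.705 -0.658 -0.265
outer loop
vertex 0.168 3.8 -0.18
vertex -0.244 3.112 0.433
vertex -0.394 3.49 -0.907
endloop
endfacet
facet normal -0.213 0.772 -0.599
outer loop
vertex 2.44 -2.897 2.07
vertex 1.746 -2.968 2.225
vertex 2.16 -2.544 2.625
endloop
endfacet
facet normal 0.438 0.842 -0.314
outer loop
vertex 2.44 -2.897 2.07
vertex 2.16 -2.544 2.625
vertex 2.801 -2.855 2.686
endloop
endfacet
facet normal 0.822 0.271 -0.500
outer loop
vertex 2.44 -2.897 2.07
vertex 2.801 -2.855 2.686
vertex 2.783 -3.471 2.323
endloop
endfacet
facet normal 0.408 -0.153 -0.900
outer loop
vertex 2.44 -2.897 2.07
vertex 2.783 -3.471 2.323
vertex 2.131 -3.541 2.039
endloop
endfacet
facet normal -0.231 0.157 -0.960
outer loop
vertex 2.44 -2.897 2.07
vertex 2.131 -3.541 2.039
vertex 1.746 -2.968 2.225
endloop
endfacet
facet normal 0.370 0.840 0.396
outer loop
vertex 2.801 -2.855 2.686
vertex 2.16 -2.544 2.625
vertex 2.329 -2.899 3.221
endloop
endfacet
facet normal -0.683 0.728 -0.065
outer loop
vertex 2.16 -2.544 2.625
vertex 1.746 -2.968 2.225
vertex 1.677 -2.969 2.937
endloop
endfacet
facet normal -0.712 -0.267 -0.650
outer loop
vertex 1.746 -2.968 2.225
vertex 2.131 -3.541 2.039
vertex 1.659 -3.585 2.574
endloop
endfacet
facet normal 0.322 -0.770 -0.550
outer loop
vertex 2.131 -3.541 2.039
vertex 2.783 -3.471 2.323
vertex 2.3 -3.896 2.635
endloop
endfacet
facet normal 0.992 -0.086 0.096
outer loop
vertex 2.783 -3.471 2.323
vertex 2.801 -2.855 2.686
vertex 2.714 -3.472 3.035
endloop
endfacet
facet normal -0.408 0.153 0.900
outer loop
vertex 2.02 -3.543 3.19
vertex 2.329 -2.899 3.221
vertex 1.677 -2.969 2.937
endloop
endfacet
facet normal -0.822 -0.271 0.500
outer loop
vertex 2.02 -3.543 3.19
vertex 1.677 -2.969 2.937
vertex 1.659 -3.585 2.574
endloop
endfacet
facet normal -0.438 -0.842 0.314
outer loop
vertex 2.02 -3.543 3.19
vertex 1.659 -3.585 2.574
vertex 2.3 -3.896 2.635
endloop
endfacet
facet normal 0.213 -0.772 0.599
outer loop
vertex 2.02 -3.543 3.19
vertex 2.3 -3.896 2.635
vertex 2.714 -3.472 3.035
endloop
endfacet
facet normal 0.231 -0.157 0.960
outer loop
vertex 2.02 -3.543 3.19
vertex 2.714 -3.472 3.035
vertex 2.329 -2.899 3.221
endloop
endfacet
facet normal -0.322 0.770 0.550
outer loop
vertex 1.677 -2.969 2.937
vertex 2.329 -2.899 3.221
vertex 2.16 -2.544 2.625
endloop
endfacet
facet normal -0.992 0.086 -0.096
outer loop
vertex 1.659 -3.585 2.574
vertex 1.677 -2.969 2.937
vertex 1.746 -2.968 2.225
endloop
endfacet
facet normal -0.370 -0.840 -0.396
outer loop
vertex 2.3 -3.896 2.635
vertex 1.659 -3.585 2.574
vertex 2.131 -3.541 2.039
endloop
endfacet
facet normal 0.683 -0.728 0.065
outer loop
vertex 2.714 -3.472 3.035
vertex 2.3 -3.896 2.635
vertex 2.783 -3.471 2.323
endloop
endfacet
facet normal 0.712 0.267 0.650
outer loop
vertex 2.329 -2.899 3.221
vertex 2.714 -3.472 3.035
vertex 2.801 -2.855 2.686
endloop
endfacet

endsolid


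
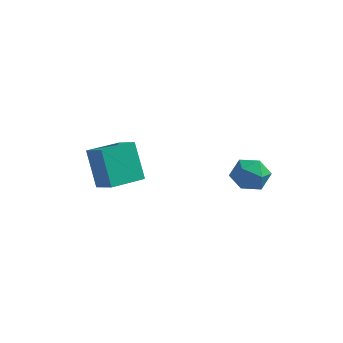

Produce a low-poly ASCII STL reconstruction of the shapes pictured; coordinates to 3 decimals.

solid 
facet normal -0.812 0.377 -0.445
outer loop
vertex -3.106 -0.59 -0.959
vertex -2.335 0.944 -1.068
vertex -2.353 -1.097 -2.763
endloop
endfacet
facet normal -0.448 -0.892 0.064
outer loop
vertex -1.345 -1.564 -2.212
vertex -3.106 -0.59 -0.959
vertex -2.353 -1.097 -2.763
endloop
endfacet
facet normal -0.813 0.377 -0.445
outer loop
vertex -2.353 -1.097 -2.763
vertex -2.335 0.944 -1.068
vertex -1.582 0.437 -2.873
endloop
endfacet
facet normal 0.372 -0.251 -0.894
outer loop
vertex -1.582 0.437 -2.873
vertex -1.345 -1.564 -2.212
vertex -2.353 -1.097 -2.763
endloop
endfacet
facet normal -0.372 0.251 0.894
outer loop
vertex -3.106 -0.59 -0.959
vertex -1.327 0.477 -0.517
vertex -2.335 0.944 -1.068
endloop
endfacet
facet normal -0.448 -0.892 0.064
outer loop
vertex -2.098 -1.057 -0.407
vertex -3.106 -0.59 -0.959
vertex -1.345 -1.564 -2.212
endloop
endfacet
facet normal -0.373 0.251 0.893
outer loop
vertex -2.098 -1.057 -0.407
vertex -1.327 0.477 -0.517
vertex -3.106 -0.59 -0.959
endloop
endfacet
facet normal 0.448 0.892 -0.064
outer loop
vertex -2.335 0.944 -1.068
vertex -1.327 0.477 -0.517
vertex -1.582 0.437 -2.873
endloop
endfacet
facet normal 0.373 -0.251 -0.893
outer loop
vertex -0.574 -0.03 -2.321
vertex -1.345 -1.564 -2.212
vertex -1.582 0.437 -2.873
endloop
endfacet
facet normal 0.448 0.892 -0.064
outer loop
vertex -1.582 0.437 -2.873
vertex -1.327 0.477 -0.517
vertex -0.574 -0.03 -2.321
endloop
endfacet
facet normal 0.813 -0.377 0.445
outer loop
vertex -0.574 -0.03 -2.321
vertex -2.098 -1.057 -0.407
vertex -1.345 -1.564 -2.212
endloop
endfacet
facet normal 0.813 -0.376 0.445
outer loop
vertex -1.327 0.477 -0.517
vertex -2.098 -1.057 -0.407
vertex -0.574 -0.03 -2.321
endloop
endfacet
facet normal -0.658 0.706 0.261
outer loop
vertex 2.53 2.795 -2.584
vertex 2.653 2.565 -1.652
vertex 3.213 3.239 -2.062
endloop
endfacet
facet normal -0.316 0.886 -0.339
outer loop
vertex 2.53 2.795 -2.584
vertex 3.213 3.239 -2.062
vertex 3.402 2.959 -2.969
endloop
endfacet
facet normal -0.433 0.372 -0.821
outer loop
vertex 2.53 2.795 -2.584
vertex 3.402 2.959 -2.969
vertex 2.959 2.112 -3.119
endloop
endfacet
facet normal -0.846 -0.125 -0.518
outer loop
vertex 2.53 2.795 -2.584
vertex 2.959 2.112 -3.119
vertex 2.496 1.869 -2.305
endloop
endfacet
facet normal -0.985 0.081 0.150
outer loop
vertex 2.53 2.795 -2.584
vertex 2.496 1.869 -2.305
vertex 2.653 2.565 -1.652
endloop
endfacet
facet normal 0.383 0.902 -0.199
outer loop
vertex 3.402 2.959 -2.969
vertex 3.213 3.239 -2.062
vertex 4.064 2.831 -2.275
endloop
endfacet
facet normal -0.170 0.612 0.773
outer loop
vertex 3.213 3.239 -2.062
vertex 2.653 2.565 -1.652
vertex 3.601 2.588 -1.461
endloop
endfacet
facet normal -0.699 -0.399 0.593
outer loop
vertex 2.653 2.565 -1.652
vertex 2.496 1.869 -2.305
vertex 3.158 1.741 -1.611
endloop
endfacet
facet normal -0.474 -0.733 -0.488
outer loop
vertex 2.496 1.869 -2.305
vertex 2.959 2.112 -3.119
vertex 3.347 1.461 -2.518
endloop
endfacet
facet normal 0.195 0.071 -0.978
outer loop
vertex 2.959 2.112 -3.119
vertex 3.402 2.959 -2.969
vertex 3.907 2.135 -2.928
endloop
endfacet
facet normal 0.846 0.125 0.518
outer loop
vertex 4.03 1.905 -1.996
vertex 4.064 2.831 -2.275
vertex 3.601 2.588 -1.461
endloop
endfacet
facet normal 0.433 -0.372 0.821
outer loop
vertex 4.03 1.905 -1.996
vertex 3.601 2.588 -1.461
vertex 3.158 1.741 -1.611
endloop
endfacet
facet normal 0.316 -0.886 0.339
outer loop
vertex 4.03 1.905 -1.996
vertex 3.158 1.741 -1.611
vertex 3.347 1.461 -2.518
endloop
endfacet
facet normal 0.658 -0.706 -0.261
outer loop
vertex 4.03 1.905 -1.996
vertex 3.347 1.461 -2.518
vertex 3.907 2.135 -2.928
endloop
endfacet
facet normal 0.985 -0.081 -0.150
outer loop
vertex 4.03 1.905 -1.996
vertex 3.907 2.135 -2.928
vertex 4.064 2.831 -2.275
endloop
endfacet
facet normal 0.474 0.733 0.488
outer loop
vertex 3.601 2.588 -1.461
vertex 4.064 2.831 -2.275
vertex 3.213 3.239 -2.062
endloop
endfacet
facet normal -0.195 -0.071 0.978
outer loop
vertex 3.158 1.741 -1.611
vertex 3.601 2.588 -1.461
vertex 2.653 2.565 -1.652
endloop
endfacet
facet normal -0.383 -0.902 0.199
outer loop
vertex 3.347 1.461 -2.518
vertex 3.158 1.741 -1.611
vertex 2.496 1.869 -2.305
endloop
endfacet
facet normal 0.170 -0.612 -0.773
outer loop
vertex 3.907 2.135 -2.928
vertex 3.347 1.461 -2.518
vertex 2.959 2.112 -3.119
endloop
endfacet
facet normal 0.699 0.399 -0.593
outer loop
vertex 4.064 2.831 -2.275
vertex 3.907 2.135 -2.928
vertex 3.402 2.959 -2.969
endloop
endfacet

endsolid


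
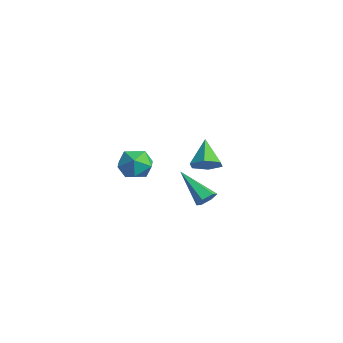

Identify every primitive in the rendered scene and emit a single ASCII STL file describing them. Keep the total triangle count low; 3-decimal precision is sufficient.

solid 
facet normal 0.770 0.265 -0.581
outer loop
vertex 3.699 -0.533 -0.153
vertex 3.403 -0.655 -0.601
vertex 3.387 -0.147 -0.39
endloop
endfacet
facet normal 0.101 0.579 0.809
outer loop
vertex 3.699 -0.533 -0.153
vertex 3.387 -0.147 -0.39
vertex 1.917 -1.165 0.521
endloop
endfacet
facet normal 0.769 0.266 -0.581
outer loop
vertex 3.387 -0.147 -0.39
vertex 3.403 -0.655 -0.601
vertex 3.091 -0.268 -0.837
endloop
endfacet
facet normal -0.517 0.848 0.113
outer loop
vertex 3.387 -0.147 -0.39
vertex 3.091 -0.268 -0.837
vertex 1.917 -1.165 0.521
endloop
endfacet
facet normal 0.769 0.266 -0.581
outer loop
vertex 3.091 -0.268 -0.837
vertex 3.403 -0.655 -0.601
vertex 3.107 -0.776 -1.048
endloop
endfacet
facet normal -0.804 0.207 -0.558
outer loop
vertex 3.091 -0.268 -0.837
vertex 3.107 -0.776 -1.048
vertex 1.917 -1.165 0.521
endloop
endfacet
facet normal 0.770 0.264 -0.581
outer loop
vertex 3.107 -0.776 -1.048
vertex 3.403 -0.655 -0.601
vertex 3.418 -1.162 -0.811
endloop
endfacet
facet normal -0.470 -0.705 -0.531
outer loop
vertex 3.107 -0.776 -1.048
vertex 3.418 -1.162 -0.811
vertex 1.917 -1.165 0.521
endloop
endfacet
facet normal 0.770 0.264 -0.581
outer loop
vertex 3.418 -1.162 -0.811
vertex 3.403 -0.655 -0.601
vertex 3.714 -1.041 -0.364
endloop
endfacet
facet normal 0.149 -0.975 0.165
outer loop
vertex 3.418 -1.162 -0.811
vertex 3.714 -1.041 -0.364
vertex 1.917 -1.165 0.521
endloop
endfacet
facet normal 0.770 0.264 -0.581
outer loop
vertex 3.714 -1.041 -0.364
vertex 3.403 -0.655 -0.601
vertex 3.699 -0.533 -0.153
endloop
endfacet
facet normal 0.435 -0.334 0.836
outer loop
vertex 3.714 -1.041 -0.364
vertex 3.699 -0.533 -0.153
vertex 1.917 -1.165 0.521
endloop
endfacet
facet normal 0.656 -0.311 -0.687
outer loop
vertex -2.21 2.18 -1.575
vertex -2.665 2.537 -2.171
vertex -2.065 2.968 -1.793
endloop
endfacet
facet normal 0.407 0.173 0.897
outer loop
vertex -2.21 2.18 -1.575
vertex -2.065 2.968 -1.793
vertex -3.735 3.043 -1.049
endloop
endfacet
facet normal 0.656 -0.310 -0.688
outer loop
vertex -2.065 2.968 -1.793
vertex -2.665 2.537 -2.171
vertex -2.521 3.324 -2.388
endloop
endfacet
facet normal 0.209 0.901 0.379
outer loop
vertex -2.065 2.968 -1.793
vertex -2.521 3.324 -2.388
vertex -3.735 3.043 -1.049
endloop
endfacet
facet normal 0.656 -0.310 -0.688
outer loop
vertex -2.521 3.324 -2.388
vertex -2.665 2.537 -2.171
vertex -3.121 2.893 -2.766
endloop
endfacet
facet normal -0.462 0.854 -0.240
outer loop
vertex -2.521 3.324 -2.388
vertex -3.121 2.893 -2.766
vertex -3.735 3.043 -1.049
endloop
endfacet
facet normal 0.655 -0.311 -0.688
outer loop
vertex -3.121 2.893 -2.766
vertex -2.665 2.537 -2.171
vertex -3.266 2.105 -2.548
endloop
endfacet
facet normal -0.937 0.078 -0.342
outer loop
vertex -3.121 2.893 -2.766
vertex -3.266 2.105 -2.548
vertex -3.735 3.043 -1.049
endloop
endfacet
facet normal 0.655 -0.311 -0.688
outer loop
vertex -3.266 2.105 -2.548
vertex -2.665 2.537 -2.171
vertex -2.81 1.749 -1.953
endloop
endfacet
facet normal -0.738 -0.651 0.176
outer loop
vertex -3.266 2.105 -2.548
vertex -2.81 1.749 -1.953
vertex -3.735 3.043 -1.049
endloop
endfacet
facet normal 0.656 -0.311 -0.687
outer loop
vertex -2.81 1.749 -1.953
vertex -2.665 2.537 -2.171
vertex -2.21 2.18 -1.575
endloop
endfacet
facet normal -0.067 -0.603 0.795
outer loop
vertex -2.81 1.749 -1.953
vertex -2.21 2.18 -1.575
vertex -3.735 3.043 -1.049
endloop
endfacet
facet normal 0.381 0.840 0.386
outer loop
vertex 1.757 -2.423 1.399
vertex 1.888 -2.84 2.178
vertex 2.529 -2.845 1.555
endloop
endfacet
facet normal 0.503 0.804 -0.316
outer loop
vertex 1.757 -2.423 1.399
vertex 2.529 -2.845 1.555
vertex 2.136 -2.913 0.755
endloop
endfacet
facet normal -0.127 0.752 -0.647
outer loop
vertex 1.757 -2.423 1.399
vertex 2.136 -2.913 0.755
vertex 1.252 -2.951 0.884
endloop
endfacet
facet normal -0.638 0.756 -0.150
outer loop
vertex 1.757 -2.423 1.399
vertex 1.252 -2.951 0.884
vertex 1.099 -2.906 1.763
endloop
endfacet
facet normal -0.325 0.810 0.488
outer loop
vertex 1.757 -2.423 1.399
vertex 1.099 -2.906 1.763
vertex 1.888 -2.84 2.178
endloop
endfacet
facet normal 0.871 0.205 -0.446
outer loop
vertex 2.136 -2.913 0.755
vertex 2.529 -2.845 1.555
vertex 2.501 -3.634 1.137
endloop
endfacet
facet normal 0.673 0.264 0.691
outer loop
vertex 2.529 -2.845 1.555
vertex 1.888 -2.84 2.178
vertex 2.348 -3.589 2.016
endloop
endfacet
facet normal -0.469 0.217 0.856
outer loop
vertex 1.888 -2.84 2.178
vertex 1.099 -2.906 1.763
vertex 1.464 -3.627 2.145
endloop
endfacet
facet normal -0.976 0.128 -0.176
outer loop
vertex 1.099 -2.906 1.763
vertex 1.252 -2.951 0.884
vertex 1.071 -3.695 1.345
endloop
endfacet
facet normal -0.148 0.121 -0.981
outer loop
vertex 1.252 -2.951 0.884
vertex 2.136 -2.913 0.755
vertex 1.712 -3.7 0.722
endloop
endfacet
facet normal 0.638 -0.756 0.150
outer loop
vertex 1.843 -4.117 1.501
vertex 2.501 -3.634 1.137
vertex 2.348 -3.589 2.016
endloop
endfacet
facet normal 0.127 -0.752 0.647
outer loop
vertex 1.843 -4.117 1.501
vertex 2.348 -3.589 2.016
vertex 1.464 -3.627 2.145
endloop
endfacet
facet normal -0.503 -0.804 0.316
outer loop
vertex 1.843 -4.117 1.501
vertex 1.464 -3.627 2.145
vertex 1.071 -3.695 1.345
endloop
endfacet
facet normal -0.381 -0.840 -0.386
outer loop
vertex 1.843 -4.117 1.501
vertex 1.071 -3.695 1.345
vertex 1.712 -3.7 0.722
endloop
endfacet
facet normal 0.325 -0.810 -0.488
outer loop
vertex 1.843 -4.117 1.501
vertex 1.712 -3.7 0.722
vertex 2.501 -3.634 1.137
endloop
endfacet
facet normal 0.976 -0.128 0.176
outer loop
vertex 2.348 -3.589 2.016
vertex 2.501 -3.634 1.137
vertex 2.529 -2.845 1.555
endloop
endfacet
facet normal 0.148 -0.121 0.981
outer loop
vertex 1.464 -3.627 2.145
vertex 2.348 -3.589 2.016
vertex 1.888 -2.84 2.178
endloop
endfacet
facet normal -0.871 -0.205 0.446
outer loop
vertex 1.071 -3.695 1.345
vertex 1.464 -3.627 2.145
vertex 1.099 -2.906 1.763
endloop
endfacet
facet normal -0.673 -0.264 -0.691
outer loop
vertex 1.712 -3.7 0.722
vertex 1.071 -3.695 1.345
vertex 1.252 -2.951 0.884
endloop
endfacet
facet normal 0.469 -0.217 -0.856
outer loop
vertex 2.501 -3.634 1.137
vertex 1.712 -3.7 0.722
vertex 2.136 -2.913 0.755
endloop
endfacet

endsolid


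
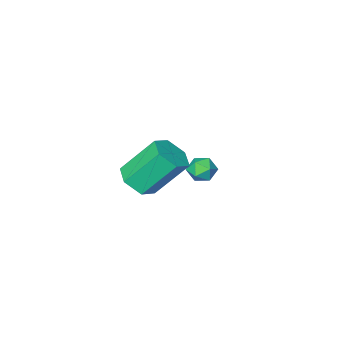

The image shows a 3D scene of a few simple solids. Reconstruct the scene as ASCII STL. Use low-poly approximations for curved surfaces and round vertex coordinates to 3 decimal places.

solid 
facet normal -0.933 -0.023 -0.359
outer loop
vertex -1.7 -1.037 -2.404
vertex -1.907 -1.372 -1.845
vertex -1.919 -0.688 -1.858
endloop
endfacet
facet normal -0.585 0.556 -0.590
outer loop
vertex -1.7 -1.037 -2.404
vertex -1.919 -0.688 -1.858
vertex -1.369 -0.474 -2.202
endloop
endfacet
facet normal -0.003 0.339 -0.941
outer loop
vertex -1.7 -1.037 -2.404
vertex -1.369 -0.474 -2.202
vertex -1.017 -1.025 -2.402
endloop
endfacet
facet normal 0.009 -0.375 -0.927
outer loop
vertex -1.7 -1.037 -2.404
vertex -1.017 -1.025 -2.402
vertex -1.349 -1.579 -2.181
endloop
endfacet
facet normal -0.564 -0.599 -0.568
outer loop
vertex -1.7 -1.037 -2.404
vertex -1.349 -1.579 -2.181
vertex -1.907 -1.372 -1.845
endloop
endfacet
facet normal -0.373 0.928 -0.019
outer loop
vertex -1.369 -0.474 -2.202
vertex -1.919 -0.688 -1.858
vertex -1.371 -0.461 -1.519
endloop
endfacet
facet normal -0.935 -0.010 0.355
outer loop
vertex -1.919 -0.688 -1.858
vertex -1.907 -1.372 -1.845
vertex -1.703 -1.015 -1.298
endloop
endfacet
facet normal -0.339 -0.941 0.017
outer loop
vertex -1.907 -1.372 -1.845
vertex -1.349 -1.579 -2.181
vertex -1.351 -1.566 -1.498
endloop
endfacet
facet normal 0.589 -0.578 -0.565
outer loop
vertex -1.349 -1.579 -2.181
vertex -1.017 -1.025 -2.402
vertex -0.801 -1.352 -1.842
endloop
endfacet
facet normal 0.568 0.576 -0.588
outer loop
vertex -1.017 -1.025 -2.402
vertex -1.369 -0.474 -2.202
vertex -0.813 -0.668 -1.855
endloop
endfacet
facet normal -0.009 0.375 0.927
outer loop
vertex -1.02 -1.003 -1.296
vertex -1.371 -0.461 -1.519
vertex -1.703 -1.015 -1.298
endloop
endfacet
facet normal 0.003 -0.339 0.941
outer loop
vertex -1.02 -1.003 -1.296
vertex -1.703 -1.015 -1.298
vertex -1.351 -1.566 -1.498
endloop
endfacet
facet normal 0.585 -0.556 0.590
outer loop
vertex -1.02 -1.003 -1.296
vertex -1.351 -1.566 -1.498
vertex -0.801 -1.352 -1.842
endloop
endfacet
facet normal 0.933 0.023 0.359
outer loop
vertex -1.02 -1.003 -1.296
vertex -0.801 -1.352 -1.842
vertex -0.813 -0.668 -1.855
endloop
endfacet
facet normal 0.564 0.599 0.568
outer loop
vertex -1.02 -1.003 -1.296
vertex -0.813 -0.668 -1.855
vertex -1.371 -0.461 -1.519
endloop
endfacet
facet normal -0.589 0.578 0.565
outer loop
vertex -1.703 -1.015 -1.298
vertex -1.371 -0.461 -1.519
vertex -1.919 -0.688 -1.858
endloop
endfacet
facet normal -0.568 -0.576 0.588
outer loop
vertex -1.351 -1.566 -1.498
vertex -1.703 -1.015 -1.298
vertex -1.907 -1.372 -1.845
endloop
endfacet
facet normal 0.373 -0.928 0.019
outer loop
vertex -0.801 -1.352 -1.842
vertex -1.351 -1.566 -1.498
vertex -1.349 -1.579 -2.181
endloop
endfacet
facet normal 0.935 0.010 -0.355
outer loop
vertex -0.813 -0.668 -1.855
vertex -0.801 -1.352 -1.842
vertex -1.017 -1.025 -2.402
endloop
endfacet
facet normal 0.339 0.941 -0.017
outer loop
vertex -1.371 -0.461 -1.519
vertex -0.813 -0.668 -1.855
vertex -1.369 -0.474 -2.202
endloop
endfacet
facet normal 0.520 -0.368 -0.771
outer loop
vertex 4.421 2.541 1.648
vertex 3.698 2.284 1.283
vertex 4.004 3.06 1.119
endloop
endfacet
facet normal 0.699 0.702 0.137
outer loop
vertex 4.421 2.541 1.648
vertex 4.004 3.06 1.119
vertex 3.386 3.273 3.182
endloop
endfacet
facet normal 0.699 0.702 0.137
outer loop
vertex 3.386 3.273 3.182
vertex 4.004 3.06 1.119
vertex 2.968 3.792 2.653
endloop
endfacet
facet normal -0.519 0.368 0.771
outer loop
vertex 3.386 3.273 3.182
vertex 2.968 3.792 2.653
vertex 2.662 3.016 2.817
endloop
endfacet
facet normal 0.520 -0.368 -0.771
outer loop
vertex 4.004 3.06 1.119
vertex 3.698 2.284 1.283
vertex 3.28 2.802 0.754
endloop
endfacet
facet normal -0.076 0.879 -0.471
outer loop
vertex 4.004 3.06 1.119
vertex 3.28 2.802 0.754
vertex 2.968 3.792 2.653
endloop
endfacet
facet normal -0.076 0.879 -0.471
outer loop
vertex 2.968 3.792 2.653
vertex 3.28 2.802 0.754
vertex 2.245 3.534 2.288
endloop
endfacet
facet normal -0.520 0.368 0.771
outer loop
vertex 2.968 3.792 2.653
vertex 2.245 3.534 2.288
vertex 2.662 3.016 2.817
endloop
endfacet
facet normal 0.519 -0.368 -0.771
outer loop
vertex 3.28 2.802 0.754
vertex 3.698 2.284 1.283
vertex 2.974 2.027 0.918
endloop
endfacet
facet normal -0.775 0.177 -0.607
outer loop
vertex 3.28 2.802 0.754
vertex 2.974 2.027 0.918
vertex 2.245 3.534 2.288
endloop
endfacet
facet normal -0.775 0.177 -0.607
outer loop
vertex 2.245 3.534 2.288
vertex 2.974 2.027 0.918
vertex 1.939 2.759 2.452
endloop
endfacet
facet normal -0.520 0.368 0.771
outer loop
vertex 2.245 3.534 2.288
vertex 1.939 2.759 2.452
vertex 2.662 3.016 2.817
endloop
endfacet
facet normal 0.519 -0.368 -0.771
outer loop
vertex 2.974 2.027 0.918
vertex 3.698 2.284 1.283
vertex 3.392 1.508 1.447
endloop
endfacet
facet normal -0.699 -0.702 -0.137
outer loop
vertex 2.974 2.027 0.918
vertex 3.392 1.508 1.447
vertex 1.939 2.759 2.452
endloop
endfacet
facet normal -0.699 -0.702 -0.137
outer loop
vertex 1.939 2.759 2.452
vertex 3.392 1.508 1.447
vertex 2.356 2.24 2.981
endloop
endfacet
facet normal -0.520 0.368 0.771
outer loop
vertex 1.939 2.759 2.452
vertex 2.356 2.24 2.981
vertex 2.662 3.016 2.817
endloop
endfacet
facet normal 0.520 -0.368 -0.771
outer loop
vertex 3.392 1.508 1.447
vertex 3.698 2.284 1.283
vertex 4.115 1.766 1.812
endloop
endfacet
facet normal 0.076 -0.879 0.471
outer loop
vertex 3.392 1.508 1.447
vertex 4.115 1.766 1.812
vertex 2.356 2.24 2.981
endloop
endfacet
facet normal 0.076 -0.879 0.471
outer loop
vertex 2.356 2.24 2.981
vertex 4.115 1.766 1.812
vertex 3.08 2.498 3.346
endloop
endfacet
facet normal -0.520 0.368 0.771
outer loop
vertex 2.356 2.24 2.981
vertex 3.08 2.498 3.346
vertex 2.662 3.016 2.817
endloop
endfacet
facet normal 0.520 -0.368 -0.771
outer loop
vertex 4.115 1.766 1.812
vertex 3.698 2.284 1.283
vertex 4.421 2.541 1.648
endloop
endfacet
facet normal 0.775 -0.177 0.607
outer loop
vertex 4.115 1.766 1.812
vertex 4.421 2.541 1.648
vertex 3.08 2.498 3.346
endloop
endfacet
facet normal 0.775 -0.177 0.607
outer loop
vertex 3.08 2.498 3.346
vertex 4.421 2.541 1.648
vertex 3.386 3.273 3.182
endloop
endfacet
facet normal -0.519 0.368 0.771
outer loop
vertex 3.08 2.498 3.346
vertex 3.386 3.273 3.182
vertex 2.662 3.016 2.817
endloop
endfacet

endsolid


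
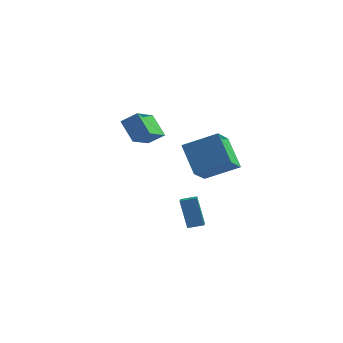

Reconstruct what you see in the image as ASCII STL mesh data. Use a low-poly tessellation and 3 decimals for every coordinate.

solid 
facet normal -0.570 0.328 0.753
outer loop
vertex 3.247 -0.849 3.678
vertex 2.97 0.63 2.825
vertex 1.506 -1.717 2.737
endloop
endfacet
facet normal 0.160 -0.855 0.493
outer loop
vertex 2.75 -2.43 1.095
vertex 3.247 -0.849 3.678
vertex 1.506 -1.717 2.737
endloop
endfacet
facet normal -0.571 0.328 0.753
outer loop
vertex 1.506 -1.717 2.737
vertex 2.97 0.63 2.825
vertex 1.23 -0.237 1.884
endloop
endfacet
facet normal -0.805 -0.401 -0.436
outer loop
vertex 1.23 -0.237 1.884
vertex 2.75 -2.43 1.095
vertex 1.506 -1.717 2.737
endloop
endfacet
facet normal 0.805 0.402 0.436
outer loop
vertex 3.247 -0.849 3.678
vertex 4.214 -0.083 1.183
vertex 2.97 0.63 2.825
endloop
endfacet
facet normal 0.160 -0.855 0.493
outer loop
vertex 4.49 -1.563 2.036
vertex 3.247 -0.849 3.678
vertex 2.75 -2.43 1.095
endloop
endfacet
facet normal 0.806 0.401 0.436
outer loop
vertex 4.49 -1.563 2.036
vertex 4.214 -0.083 1.183
vertex 3.247 -0.849 3.678
endloop
endfacet
facet normal -0.160 0.855 -0.493
outer loop
vertex 2.97 0.63 2.825
vertex 4.214 -0.083 1.183
vertex 1.23 -0.237 1.884
endloop
endfacet
facet normal -0.806 -0.402 -0.435
outer loop
vertex 2.473 -0.951 0.242
vertex 2.75 -2.43 1.095
vertex 1.23 -0.237 1.884
endloop
endfacet
facet normal -0.160 0.855 -0.493
outer loop
vertex 1.23 -0.237 1.884
vertex 4.214 -0.083 1.183
vertex 2.473 -0.951 0.242
endloop
endfacet
facet normal 0.571 -0.328 -0.753
outer loop
vertex 2.473 -0.951 0.242
vertex 4.49 -1.563 2.036
vertex 2.75 -2.43 1.095
endloop
endfacet
facet normal 0.570 -0.328 -0.753
outer loop
vertex 4.214 -0.083 1.183
vertex 4.49 -1.563 2.036
vertex 2.473 -0.951 0.242
endloop
endfacet
facet normal -0.639 0.220 0.737
outer loop
vertex -3.635 1.674 3.293
vertex -3.788 3.457 2.627
vertex -4.553 1.335 2.598
endloop
endfacet
facet normal 0.081 -0.934 0.349
outer loop
vertex -3.472 0.963 1.353
vertex -3.635 1.674 3.293
vertex -4.553 1.335 2.598
endloop
endfacet
facet normal -0.639 0.220 0.737
outer loop
vertex -4.553 1.335 2.598
vertex -3.788 3.457 2.627
vertex -4.706 3.119 1.932
endloop
endfacet
facet normal -0.765 -0.282 -0.580
outer loop
vertex -4.706 3.119 1.932
vertex -3.472 0.963 1.353
vertex -4.553 1.335 2.598
endloop
endfacet
facet normal 0.765 0.282 0.580
outer loop
vertex -3.635 1.674 3.293
vertex -2.707 3.085 1.382
vertex -3.788 3.457 2.627
endloop
endfacet
facet normal 0.080 -0.934 0.349
outer loop
vertex -2.554 1.301 2.048
vertex -3.635 1.674 3.293
vertex -3.472 0.963 1.353
endloop
endfacet
facet normal 0.765 0.282 0.579
outer loop
vertex -2.554 1.301 2.048
vertex -2.707 3.085 1.382
vertex -3.635 1.674 3.293
endloop
endfacet
facet normal -0.080 0.934 -0.349
outer loop
vertex -3.788 3.457 2.627
vertex -2.707 3.085 1.382
vertex -4.706 3.119 1.932
endloop
endfacet
facet normal -0.765 -0.282 -0.579
outer loop
vertex -3.625 2.746 0.687
vertex -3.472 0.963 1.353
vertex -4.706 3.119 1.932
endloop
endfacet
facet normal -0.080 0.934 -0.349
outer loop
vertex -4.706 3.119 1.932
vertex -2.707 3.085 1.382
vertex -3.625 2.746 0.687
endloop
endfacet
facet normal 0.639 -0.220 -0.737
outer loop
vertex -3.625 2.746 0.687
vertex -2.554 1.301 2.048
vertex -3.472 0.963 1.353
endloop
endfacet
facet normal 0.639 -0.220 -0.737
outer loop
vertex -2.707 3.085 1.382
vertex -2.554 1.301 2.048
vertex -3.625 2.746 0.687
endloop
endfacet
facet normal -0.501 0.818 -0.284
outer loop
vertex 1.21 -1.368 -1.413
vertex 1.944 -0.85 -1.216
vertex 1.839 -1.593 -3.17
endloop
endfacet
facet normal -0.798 -0.564 -0.213
outer loop
vertex 2.696 -2.99 -2.684
vertex 1.21 -1.368 -1.413
vertex 1.839 -1.593 -3.17
endloop
endfacet
facet normal -0.501 0.817 -0.284
outer loop
vertex 1.839 -1.593 -3.17
vertex 1.944 -0.85 -1.216
vertex 2.574 -1.074 -2.973
endloop
endfacet
facet normal 0.335 -0.120 -0.935
outer loop
vertex 2.574 -1.074 -2.973
vertex 2.696 -2.99 -2.684
vertex 1.839 -1.593 -3.17
endloop
endfacet
facet normal -0.335 0.120 0.935
outer loop
vertex 1.21 -1.368 -1.413
vertex 2.801 -2.247 -0.73
vertex 1.944 -0.85 -1.216
endloop
endfacet
facet normal -0.798 -0.563 -0.214
outer loop
vertex 2.066 -2.766 -0.927
vertex 1.21 -1.368 -1.413
vertex 2.696 -2.99 -2.684
endloop
endfacet
facet normal -0.335 0.120 0.935
outer loop
vertex 2.066 -2.766 -0.927
vertex 2.801 -2.247 -0.73
vertex 1.21 -1.368 -1.413
endloop
endfacet
facet normal 0.798 0.564 0.214
outer loop
vertex 1.944 -0.85 -1.216
vertex 2.801 -2.247 -0.73
vertex 2.574 -1.074 -2.973
endloop
endfacet
facet normal 0.335 -0.120 -0.935
outer loop
vertex 3.43 -2.472 -2.487
vertex 2.696 -2.99 -2.684
vertex 2.574 -1.074 -2.973
endloop
endfacet
facet normal 0.798 0.563 0.214
outer loop
vertex 2.574 -1.074 -2.973
vertex 2.801 -2.247 -0.73
vertex 3.43 -2.472 -2.487
endloop
endfacet
facet normal 0.501 -0.818 0.284
outer loop
vertex 3.43 -2.472 -2.487
vertex 2.066 -2.766 -0.927
vertex 2.696 -2.99 -2.684
endloop
endfacet
facet normal 0.501 -0.817 0.284
outer loop
vertex 2.801 -2.247 -0.73
vertex 2.066 -2.766 -0.927
vertex 3.43 -2.472 -2.487
endloop
endfacet

endsolid


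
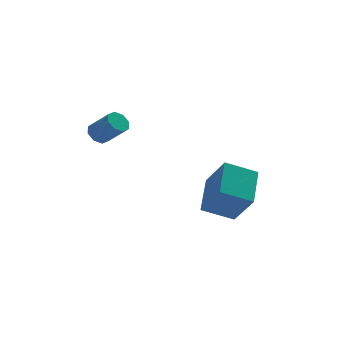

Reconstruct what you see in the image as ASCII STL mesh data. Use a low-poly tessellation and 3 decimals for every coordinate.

solid 
facet normal -0.525 0.508 -0.683
outer loop
vertex -2.176 -0.098 1.149
vertex -2.664 -0.347 1.339
vertex -2.371 0.135 1.472
endloop
endfacet
facet normal 0.729 0.682 -0.052
outer loop
vertex -2.176 -0.098 1.149
vertex -2.371 0.135 1.472
vertex -1.468 -0.784 2.071
endloop
endfacet
facet normal 0.730 0.682 -0.054
outer loop
vertex -1.468 -0.784 2.071
vertex -2.371 0.135 1.472
vertex -1.662 -0.551 2.394
endloop
endfacet
facet normal 0.525 -0.509 0.682
outer loop
vertex -1.468 -0.784 2.071
vertex -1.662 -0.551 2.394
vertex -1.956 -1.033 2.261
endloop
endfacet
facet normal -0.526 0.508 -0.682
outer loop
vertex -2.371 0.135 1.472
vertex -2.664 -0.347 1.339
vertex -2.737 0.086 1.718
endloop
endfacet
facet normal 0.206 0.854 0.477
outer loop
vertex -2.371 0.135 1.472
vertex -2.737 0.086 1.718
vertex -1.662 -0.551 2.394
endloop
endfacet
facet normal 0.206 0.854 0.477
outer loop
vertex -1.662 -0.551 2.394
vertex -2.737 0.086 1.718
vertex -2.029 -0.6 2.64
endloop
endfacet
facet normal 0.525 -0.509 0.682
outer loop
vertex -1.662 -0.551 2.394
vertex -2.029 -0.6 2.64
vertex -1.956 -1.033 2.261
endloop
endfacet
facet normal -0.523 0.510 -0.683
outer loop
vertex -2.737 0.086 1.718
vertex -2.664 -0.347 1.339
vertex -3.061 -0.216 1.741
endloop
endfacet
facet normal -0.439 0.526 0.728
outer loop
vertex -2.737 0.086 1.718
vertex -3.061 -0.216 1.741
vertex -2.029 -0.6 2.64
endloop
endfacet
facet normal -0.439 0.525 0.729
outer loop
vertex -2.029 -0.6 2.64
vertex -3.061 -0.216 1.741
vertex -2.353 -0.903 2.663
endloop
endfacet
facet normal 0.524 -0.509 0.683
outer loop
vertex -2.029 -0.6 2.64
vertex -2.353 -0.903 2.663
vertex -1.956 -1.033 2.261
endloop
endfacet
facet normal -0.525 0.507 -0.684
outer loop
vertex -3.061 -0.216 1.741
vertex -2.664 -0.347 1.339
vertex -3.152 -0.596 1.529
endloop
endfacet
facet normal -0.826 -0.110 0.552
outer loop
vertex -3.061 -0.216 1.741
vertex -3.152 -0.596 1.529
vertex -2.353 -0.903 2.663
endloop
endfacet
facet normal -0.826 -0.111 0.552
outer loop
vertex -2.353 -0.903 2.663
vertex -3.152 -0.596 1.529
vertex -2.444 -1.282 2.451
endloop
endfacet
facet normal 0.525 -0.508 0.683
outer loop
vertex -2.353 -0.903 2.663
vertex -2.444 -1.282 2.451
vertex -1.956 -1.033 2.261
endloop
endfacet
facet normal -0.525 0.509 -0.682
outer loop
vertex -3.152 -0.596 1.529
vertex -2.664 -0.347 1.339
vertex -2.958 -0.829 1.206
endloop
endfacet
facet normal -0.730 -0.682 0.053
outer loop
vertex -3.152 -0.596 1.529
vertex -2.958 -0.829 1.206
vertex -2.444 -1.282 2.451
endloop
endfacet
facet normal -0.729 -0.683 0.052
outer loop
vertex -2.444 -1.282 2.451
vertex -2.958 -0.829 1.206
vertex -2.249 -1.515 2.128
endloop
endfacet
facet normal 0.525 -0.508 0.683
outer loop
vertex -2.444 -1.282 2.451
vertex -2.249 -1.515 2.128
vertex -1.956 -1.033 2.261
endloop
endfacet
facet normal -0.525 0.509 -0.682
outer loop
vertex -2.958 -0.829 1.206
vertex -2.664 -0.347 1.339
vertex -2.591 -0.78 0.96
endloop
endfacet
facet normal -0.206 -0.854 -0.477
outer loop
vertex -2.958 -0.829 1.206
vertex -2.591 -0.78 0.96
vertex -2.249 -1.515 2.128
endloop
endfacet
facet normal -0.206 -0.854 -0.477
outer loop
vertex -2.249 -1.515 2.128
vertex -2.591 -0.78 0.96
vertex -1.883 -1.466 1.882
endloop
endfacet
facet normal 0.526 -0.508 0.682
outer loop
vertex -2.249 -1.515 2.128
vertex -1.883 -1.466 1.882
vertex -1.956 -1.033 2.261
endloop
endfacet
facet normal -0.524 0.509 -0.683
outer loop
vertex -2.591 -0.78 0.96
vertex -2.664 -0.347 1.339
vertex -2.267 -0.477 0.937
endloop
endfacet
facet normal 0.440 -0.525 -0.728
outer loop
vertex -2.591 -0.78 0.96
vertex -2.267 -0.477 0.937
vertex -1.883 -1.466 1.882
endloop
endfacet
facet normal 0.439 -0.526 -0.729
outer loop
vertex -1.883 -1.466 1.882
vertex -2.267 -0.477 0.937
vertex -1.559 -1.164 1.859
endloop
endfacet
facet normal 0.523 -0.510 0.683
outer loop
vertex -1.883 -1.466 1.882
vertex -1.559 -1.164 1.859
vertex -1.956 -1.033 2.261
endloop
endfacet
facet normal -0.525 0.508 -0.683
outer loop
vertex -2.267 -0.477 0.937
vertex -2.664 -0.347 1.339
vertex -2.176 -0.098 1.149
endloop
endfacet
facet normal 0.826 0.110 -0.552
outer loop
vertex -2.267 -0.477 0.937
vertex -2.176 -0.098 1.149
vertex -1.559 -1.164 1.859
endloop
endfacet
facet normal 0.826 0.110 -0.552
outer loop
vertex -1.559 -1.164 1.859
vertex -2.176 -0.098 1.149
vertex -1.468 -0.784 2.071
endloop
endfacet
facet normal 0.525 -0.507 0.684
outer loop
vertex -1.559 -1.164 1.859
vertex -1.468 -0.784 2.071
vertex -1.956 -1.033 2.261
endloop
endfacet
facet normal -0.901 0.142 0.409
outer loop
vertex 1.682 -3.342 -1.133
vertex 2.331 -1.765 -0.251
vertex 1.17 -2.298 -2.623
endloop
endfacet
facet normal -0.338 -0.821 -0.459
outer loop
vertex 2.549 -2.515 -3.249
vertex 1.682 -3.342 -1.133
vertex 1.17 -2.298 -2.623
endloop
endfacet
facet normal -0.901 0.142 0.409
outer loop
vertex 1.17 -2.298 -2.623
vertex 2.331 -1.765 -0.251
vertex 1.819 -0.721 -1.74
endloop
endfacet
facet normal -0.271 0.553 -0.788
outer loop
vertex 1.819 -0.721 -1.74
vertex 2.549 -2.515 -3.249
vertex 1.17 -2.298 -2.623
endloop
endfacet
facet normal 0.271 -0.552 0.788
outer loop
vertex 1.682 -3.342 -1.133
vertex 3.71 -1.982 -0.877
vertex 2.331 -1.765 -0.251
endloop
endfacet
facet normal -0.338 -0.821 -0.460
outer loop
vertex 3.061 -3.559 -1.76
vertex 1.682 -3.342 -1.133
vertex 2.549 -2.515 -3.249
endloop
endfacet
facet normal 0.271 -0.553 0.788
outer loop
vertex 3.061 -3.559 -1.76
vertex 3.71 -1.982 -0.877
vertex 1.682 -3.342 -1.133
endloop
endfacet
facet normal 0.338 0.821 0.460
outer loop
vertex 2.331 -1.765 -0.251
vertex 3.71 -1.982 -0.877
vertex 1.819 -0.721 -1.74
endloop
endfacet
facet normal -0.271 0.552 -0.788
outer loop
vertex 3.198 -0.938 -2.367
vertex 2.549 -2.515 -3.249
vertex 1.819 -0.721 -1.74
endloop
endfacet
facet normal 0.338 0.821 0.459
outer loop
vertex 1.819 -0.721 -1.74
vertex 3.71 -1.982 -0.877
vertex 3.198 -0.938 -2.367
endloop
endfacet
facet normal 0.901 -0.142 -0.409
outer loop
vertex 3.198 -0.938 -2.367
vertex 3.061 -3.559 -1.76
vertex 2.549 -2.515 -3.249
endloop
endfacet
facet normal 0.901 -0.142 -0.409
outer loop
vertex 3.71 -1.982 -0.877
vertex 3.061 -3.559 -1.76
vertex 3.198 -0.938 -2.367
endloop
endfacet

endsolid
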